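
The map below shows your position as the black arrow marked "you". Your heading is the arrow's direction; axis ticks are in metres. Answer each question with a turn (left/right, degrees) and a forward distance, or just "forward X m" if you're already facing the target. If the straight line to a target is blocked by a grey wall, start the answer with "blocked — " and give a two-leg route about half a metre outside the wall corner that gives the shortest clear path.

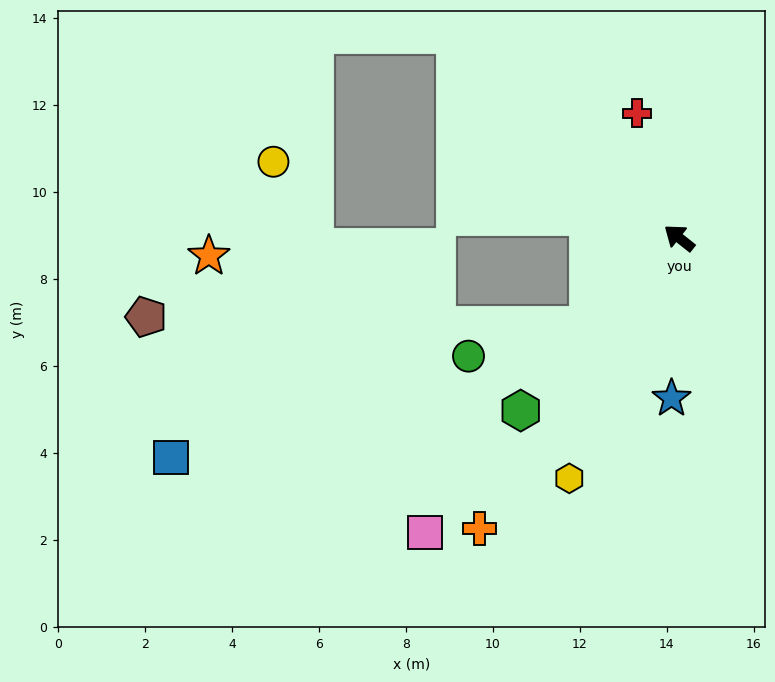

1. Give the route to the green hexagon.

turn left 86°, forward 5.4 m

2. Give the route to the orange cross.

turn left 94°, forward 8.1 m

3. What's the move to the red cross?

turn right 33°, forward 3.0 m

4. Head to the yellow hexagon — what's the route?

turn left 104°, forward 6.1 m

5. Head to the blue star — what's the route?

turn left 126°, forward 3.7 m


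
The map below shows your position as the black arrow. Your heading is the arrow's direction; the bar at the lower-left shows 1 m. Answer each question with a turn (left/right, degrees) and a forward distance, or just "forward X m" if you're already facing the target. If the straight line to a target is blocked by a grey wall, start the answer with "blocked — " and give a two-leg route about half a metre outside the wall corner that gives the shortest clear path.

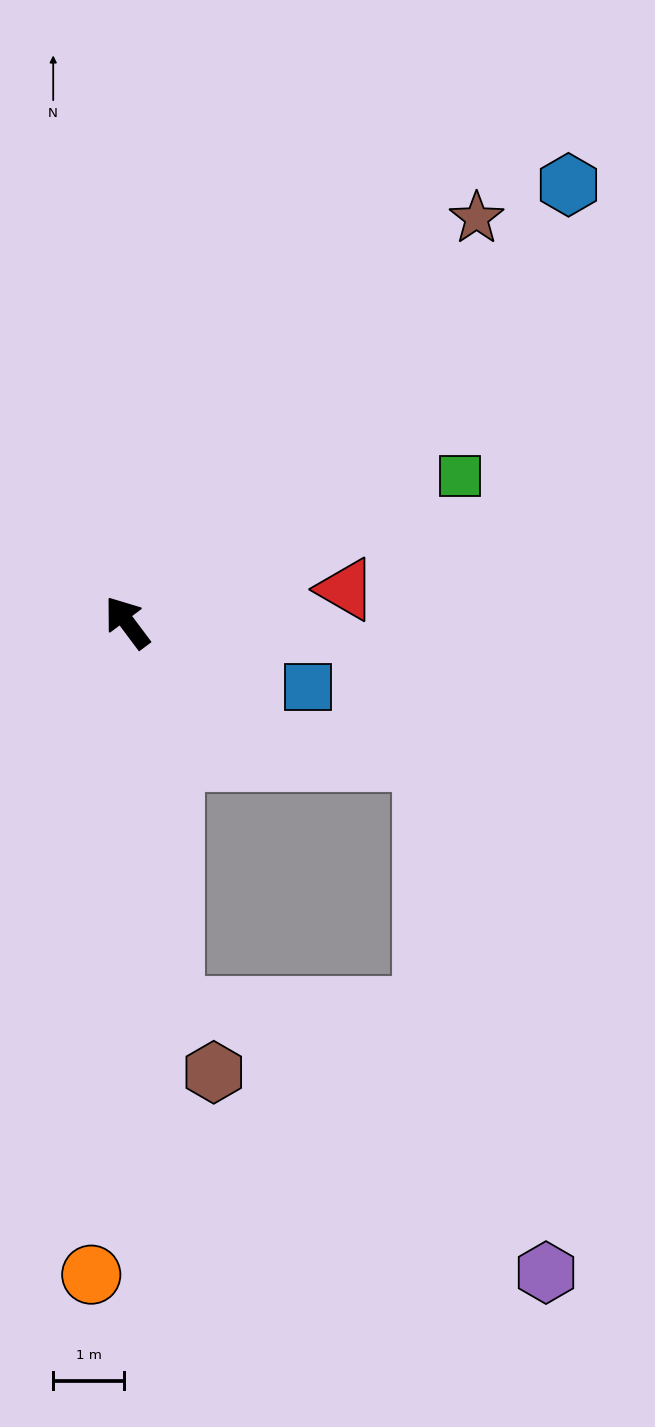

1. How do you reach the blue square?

turn right 147°, forward 2.7 m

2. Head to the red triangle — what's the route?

turn right 118°, forward 3.1 m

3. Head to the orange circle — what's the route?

turn left 140°, forward 9.2 m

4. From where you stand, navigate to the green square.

turn right 103°, forward 5.1 m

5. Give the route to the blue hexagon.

turn right 82°, forward 8.8 m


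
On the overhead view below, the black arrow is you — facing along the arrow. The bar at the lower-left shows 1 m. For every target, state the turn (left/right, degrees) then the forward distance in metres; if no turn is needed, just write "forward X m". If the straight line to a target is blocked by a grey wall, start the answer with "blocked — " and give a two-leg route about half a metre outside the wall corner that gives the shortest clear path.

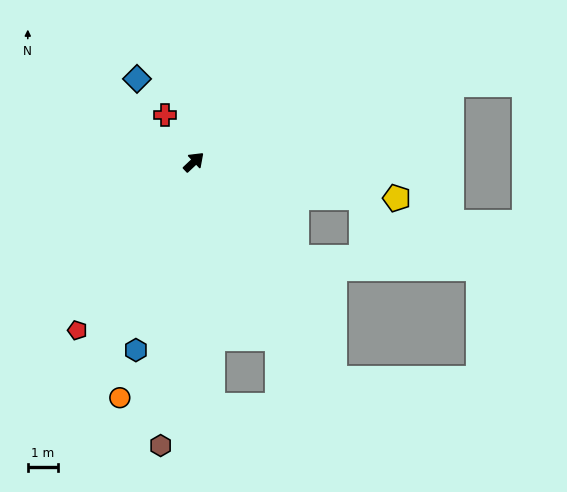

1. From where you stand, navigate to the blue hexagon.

turn right 150°, forward 6.5 m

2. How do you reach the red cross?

turn left 78°, forward 1.8 m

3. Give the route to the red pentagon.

turn right 168°, forward 6.8 m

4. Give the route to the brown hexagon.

turn right 140°, forward 9.4 m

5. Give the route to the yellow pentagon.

turn right 53°, forward 6.8 m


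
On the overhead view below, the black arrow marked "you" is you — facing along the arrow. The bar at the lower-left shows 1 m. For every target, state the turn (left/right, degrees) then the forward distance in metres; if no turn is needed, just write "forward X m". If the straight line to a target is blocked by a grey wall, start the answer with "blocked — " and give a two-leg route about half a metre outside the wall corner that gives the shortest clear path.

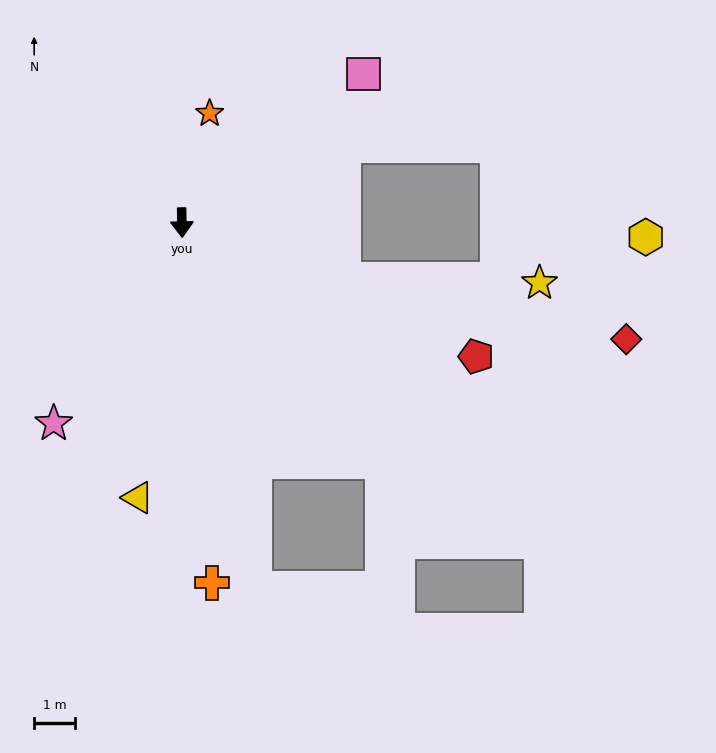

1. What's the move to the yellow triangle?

turn right 10°, forward 6.9 m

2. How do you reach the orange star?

turn left 165°, forward 2.8 m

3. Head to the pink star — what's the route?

turn right 34°, forward 5.9 m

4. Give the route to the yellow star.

blocked — turn left 70°, forward 4.2 m, then turn left 18°, forward 4.8 m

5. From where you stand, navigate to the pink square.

turn left 128°, forward 5.8 m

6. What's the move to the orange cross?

turn left 4°, forward 8.9 m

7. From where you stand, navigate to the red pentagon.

turn left 64°, forward 8.0 m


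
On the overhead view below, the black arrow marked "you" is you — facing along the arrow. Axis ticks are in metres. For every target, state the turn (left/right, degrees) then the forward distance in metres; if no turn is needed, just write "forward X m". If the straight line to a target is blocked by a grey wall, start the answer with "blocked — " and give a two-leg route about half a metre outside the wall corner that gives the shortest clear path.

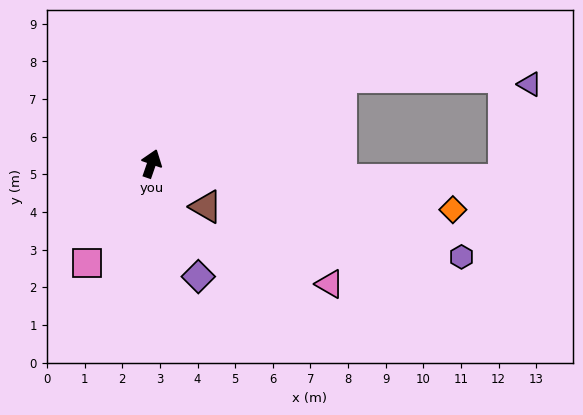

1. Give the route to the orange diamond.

turn right 80°, forward 8.1 m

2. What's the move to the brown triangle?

turn right 109°, forward 1.8 m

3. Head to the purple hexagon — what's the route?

turn right 88°, forward 8.6 m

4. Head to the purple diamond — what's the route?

turn right 138°, forward 3.2 m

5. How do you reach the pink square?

turn left 166°, forward 3.1 m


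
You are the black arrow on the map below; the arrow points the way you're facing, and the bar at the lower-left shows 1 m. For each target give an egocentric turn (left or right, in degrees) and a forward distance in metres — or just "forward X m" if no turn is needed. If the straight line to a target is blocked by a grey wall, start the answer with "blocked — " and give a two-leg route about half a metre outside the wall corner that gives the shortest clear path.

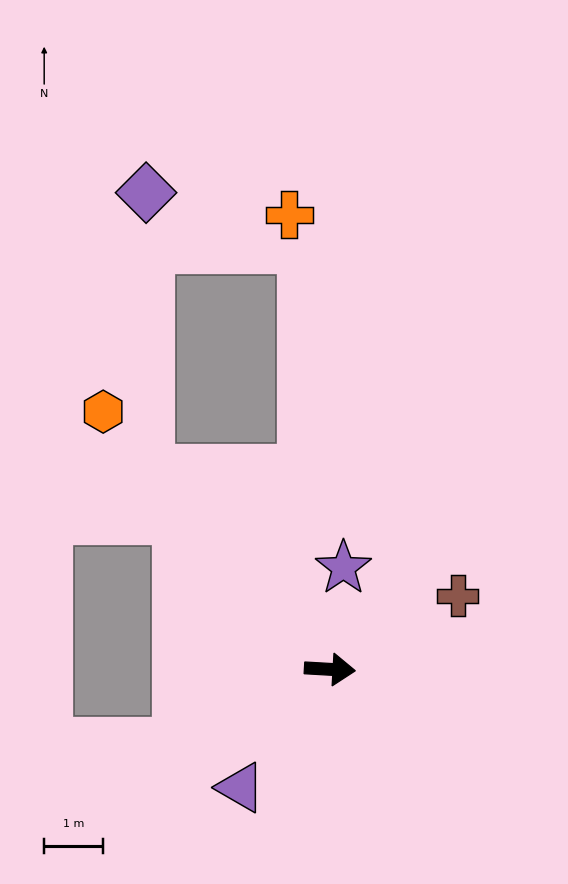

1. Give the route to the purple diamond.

blocked — turn left 135°, forward 4.6 m, then turn right 41°, forward 4.7 m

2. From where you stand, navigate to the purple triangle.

turn right 124°, forward 2.5 m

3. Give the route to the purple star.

turn left 86°, forward 1.7 m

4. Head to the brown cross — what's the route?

turn left 33°, forward 2.5 m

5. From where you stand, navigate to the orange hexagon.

turn left 135°, forward 5.8 m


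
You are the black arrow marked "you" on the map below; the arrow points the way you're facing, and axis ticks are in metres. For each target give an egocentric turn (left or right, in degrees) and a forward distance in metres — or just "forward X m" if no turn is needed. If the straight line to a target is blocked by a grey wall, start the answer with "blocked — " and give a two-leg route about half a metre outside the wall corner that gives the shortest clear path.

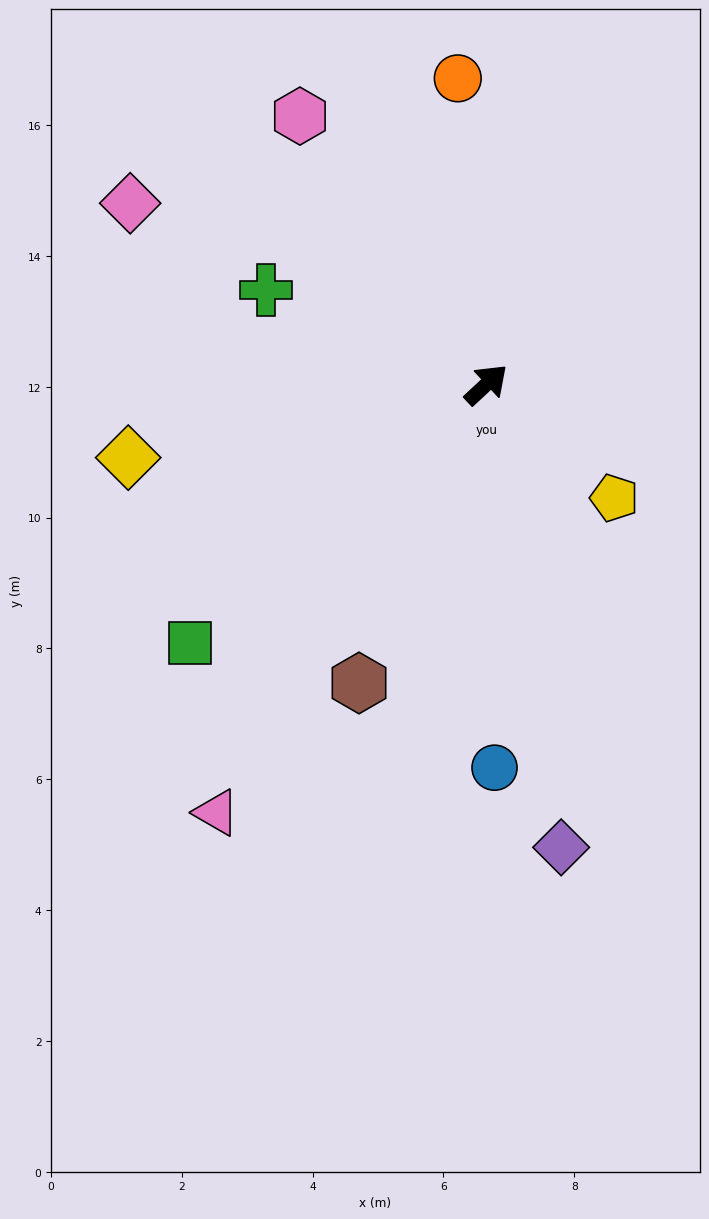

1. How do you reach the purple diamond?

turn right 124°, forward 7.2 m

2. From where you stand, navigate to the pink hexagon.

turn left 82°, forward 5.0 m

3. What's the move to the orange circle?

turn left 52°, forward 4.7 m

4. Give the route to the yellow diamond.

turn left 149°, forward 5.6 m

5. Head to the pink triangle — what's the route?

turn right 165°, forward 7.7 m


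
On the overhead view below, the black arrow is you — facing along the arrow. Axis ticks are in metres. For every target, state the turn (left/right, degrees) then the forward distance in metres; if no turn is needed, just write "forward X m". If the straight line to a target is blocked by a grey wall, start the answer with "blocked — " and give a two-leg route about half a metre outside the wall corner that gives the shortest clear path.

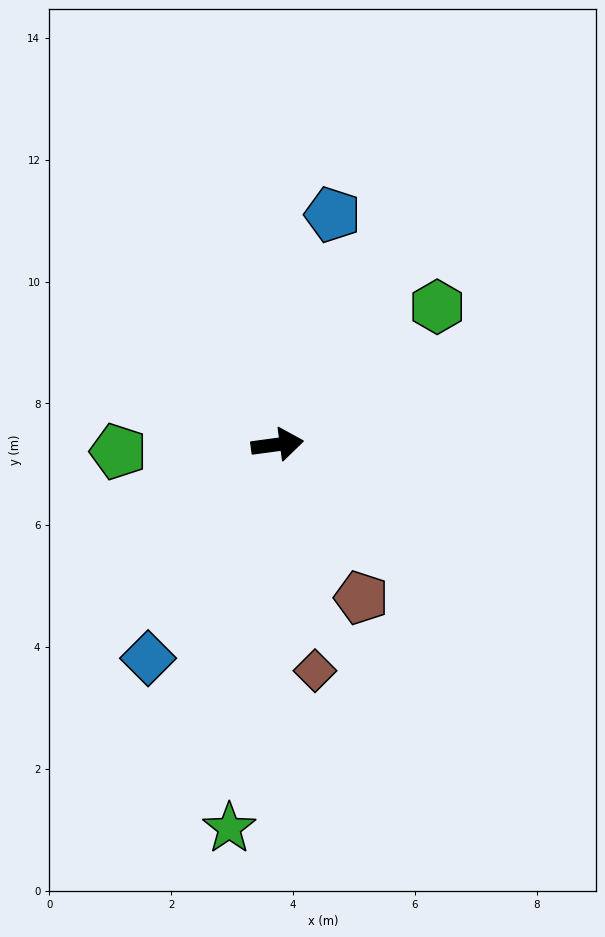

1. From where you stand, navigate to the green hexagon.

turn left 33°, forward 3.5 m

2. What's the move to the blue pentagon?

turn left 69°, forward 3.9 m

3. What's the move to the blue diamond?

turn right 129°, forward 4.1 m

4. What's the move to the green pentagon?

turn left 175°, forward 2.6 m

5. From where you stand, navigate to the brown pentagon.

turn right 69°, forward 2.9 m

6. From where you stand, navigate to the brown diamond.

turn right 88°, forward 3.8 m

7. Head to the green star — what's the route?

turn right 105°, forward 6.3 m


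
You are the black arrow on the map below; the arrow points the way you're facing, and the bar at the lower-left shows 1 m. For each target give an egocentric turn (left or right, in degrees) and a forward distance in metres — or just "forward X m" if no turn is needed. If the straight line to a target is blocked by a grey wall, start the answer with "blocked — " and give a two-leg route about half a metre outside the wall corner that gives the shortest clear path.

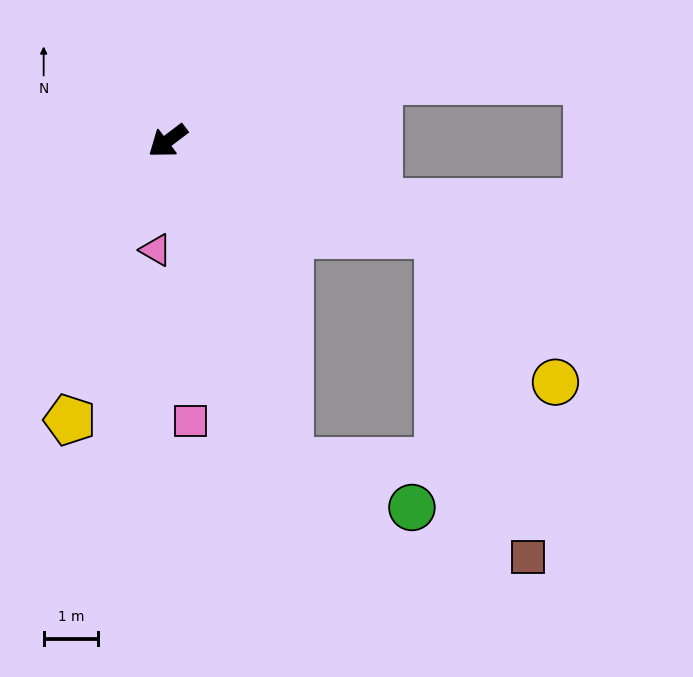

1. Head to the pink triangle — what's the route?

turn left 47°, forward 2.0 m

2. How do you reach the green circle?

blocked — turn left 74°, forward 6.3 m, then turn left 48°, forward 2.4 m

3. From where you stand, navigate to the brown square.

blocked — turn left 124°, forward 5.2 m, then turn right 55°, forward 6.1 m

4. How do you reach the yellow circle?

blocked — turn left 124°, forward 5.2 m, then turn right 32°, forward 3.4 m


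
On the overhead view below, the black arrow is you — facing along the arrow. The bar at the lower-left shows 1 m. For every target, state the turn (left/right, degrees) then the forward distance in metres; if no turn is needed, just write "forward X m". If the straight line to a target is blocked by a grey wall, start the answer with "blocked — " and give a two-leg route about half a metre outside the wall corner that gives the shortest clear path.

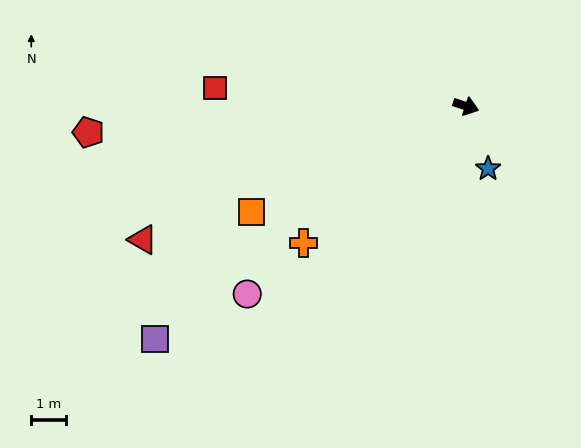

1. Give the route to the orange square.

turn right 136°, forward 6.9 m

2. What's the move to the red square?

turn right 166°, forward 7.2 m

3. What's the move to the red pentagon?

turn right 158°, forward 10.9 m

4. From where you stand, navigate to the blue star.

turn right 52°, forward 1.9 m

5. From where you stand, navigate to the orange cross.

turn right 122°, forward 6.1 m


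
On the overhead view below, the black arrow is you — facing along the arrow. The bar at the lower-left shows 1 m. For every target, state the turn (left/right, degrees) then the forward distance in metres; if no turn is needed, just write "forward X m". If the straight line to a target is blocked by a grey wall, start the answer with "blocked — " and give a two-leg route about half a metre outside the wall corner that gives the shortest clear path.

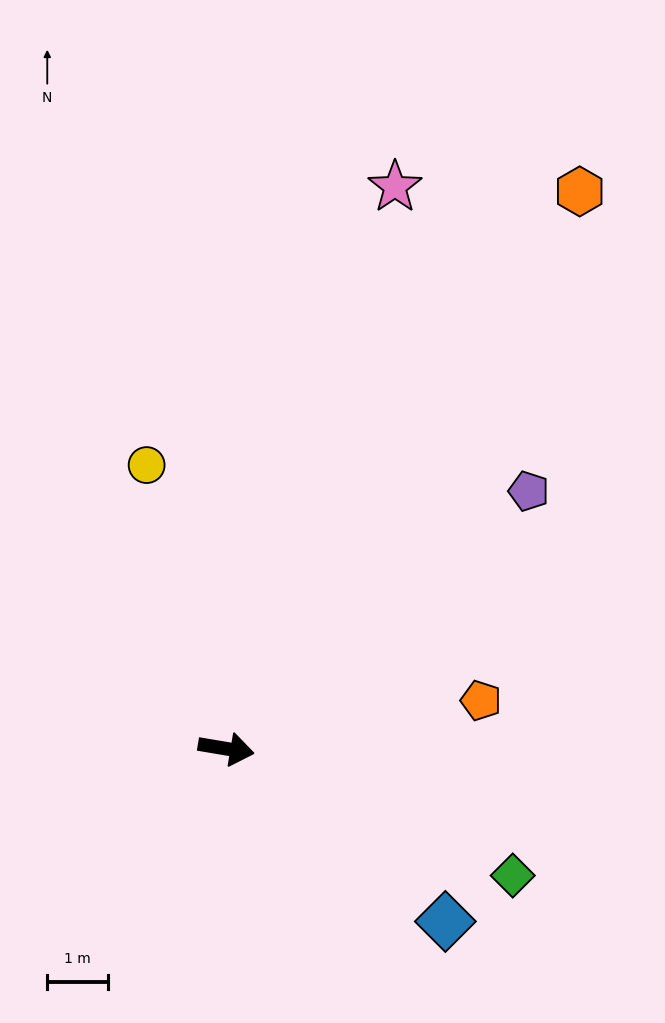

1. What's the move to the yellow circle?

turn left 115°, forward 4.9 m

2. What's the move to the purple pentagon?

turn left 50°, forward 6.6 m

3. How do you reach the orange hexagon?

turn left 67°, forward 10.9 m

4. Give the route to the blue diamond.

turn right 29°, forward 4.6 m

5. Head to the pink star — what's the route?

turn left 83°, forward 9.7 m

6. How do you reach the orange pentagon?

turn left 20°, forward 4.3 m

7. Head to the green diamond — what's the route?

turn right 14°, forward 5.2 m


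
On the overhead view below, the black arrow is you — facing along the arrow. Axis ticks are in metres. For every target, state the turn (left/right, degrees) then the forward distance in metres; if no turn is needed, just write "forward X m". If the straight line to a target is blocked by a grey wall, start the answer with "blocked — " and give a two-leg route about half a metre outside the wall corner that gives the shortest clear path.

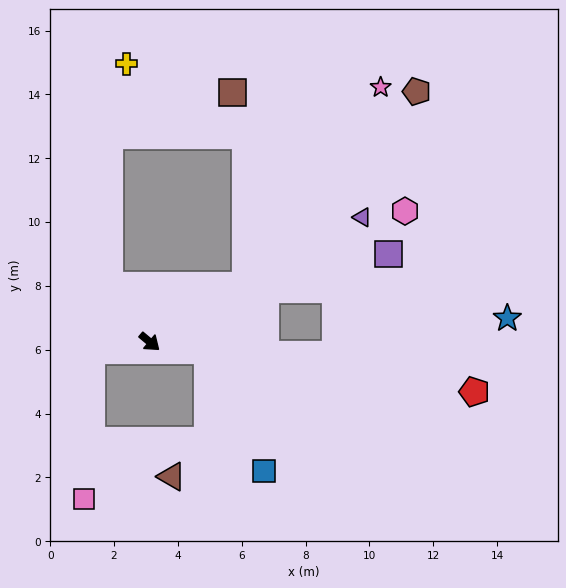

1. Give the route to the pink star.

blocked — turn left 71°, forward 3.5 m, then turn left 25°, forward 7.5 m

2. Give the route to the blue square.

blocked — turn left 31°, forward 1.8 m, then turn right 56°, forward 4.2 m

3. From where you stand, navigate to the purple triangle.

turn left 70°, forward 7.7 m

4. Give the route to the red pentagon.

turn left 31°, forward 10.3 m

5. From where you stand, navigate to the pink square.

blocked — turn right 131°, forward 1.8 m, then turn left 78°, forward 4.6 m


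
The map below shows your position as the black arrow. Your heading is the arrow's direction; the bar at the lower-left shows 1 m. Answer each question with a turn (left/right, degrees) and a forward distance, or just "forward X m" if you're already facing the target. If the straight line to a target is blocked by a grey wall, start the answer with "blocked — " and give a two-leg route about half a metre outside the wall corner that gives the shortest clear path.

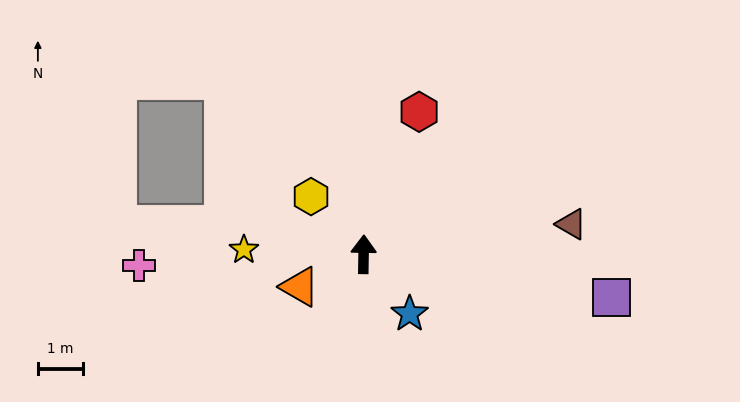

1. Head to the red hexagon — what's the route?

turn right 20°, forward 3.4 m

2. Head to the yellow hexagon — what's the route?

turn left 43°, forward 1.7 m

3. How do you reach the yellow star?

turn left 89°, forward 2.7 m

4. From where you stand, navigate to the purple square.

turn right 99°, forward 5.6 m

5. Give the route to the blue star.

turn right 141°, forward 1.7 m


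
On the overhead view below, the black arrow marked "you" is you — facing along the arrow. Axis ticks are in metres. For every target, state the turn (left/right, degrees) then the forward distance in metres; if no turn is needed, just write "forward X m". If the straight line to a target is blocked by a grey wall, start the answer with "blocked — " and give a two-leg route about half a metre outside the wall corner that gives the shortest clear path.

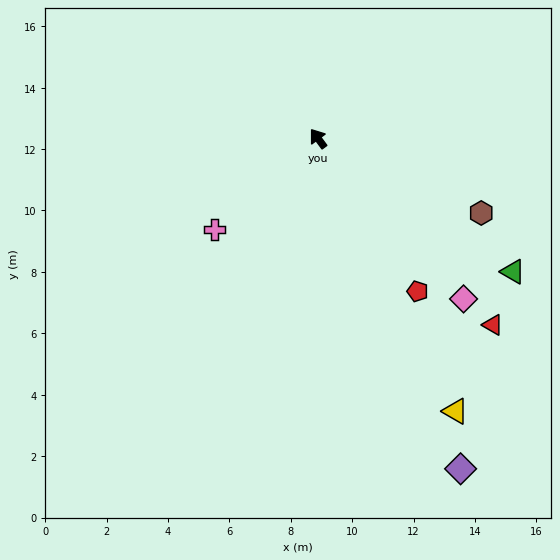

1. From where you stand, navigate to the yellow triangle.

turn left 170°, forward 9.9 m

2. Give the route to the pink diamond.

turn right 174°, forward 7.1 m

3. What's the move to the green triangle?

turn right 161°, forward 7.7 m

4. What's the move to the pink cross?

turn left 95°, forward 4.5 m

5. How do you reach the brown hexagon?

turn right 151°, forward 5.8 m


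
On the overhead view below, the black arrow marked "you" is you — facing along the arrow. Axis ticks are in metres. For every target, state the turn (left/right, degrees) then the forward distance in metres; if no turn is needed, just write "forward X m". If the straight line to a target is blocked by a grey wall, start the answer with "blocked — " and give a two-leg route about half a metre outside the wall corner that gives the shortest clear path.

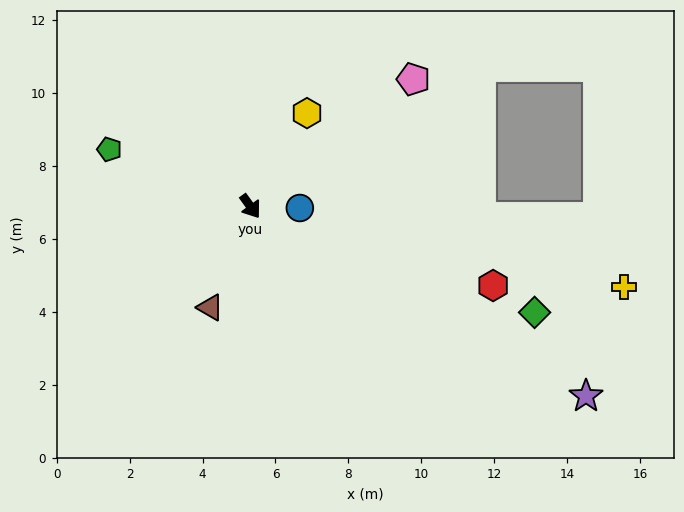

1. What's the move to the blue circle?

turn left 52°, forward 1.4 m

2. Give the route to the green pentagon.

turn right 148°, forward 4.2 m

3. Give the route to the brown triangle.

turn right 57°, forward 3.0 m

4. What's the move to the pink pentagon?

turn left 92°, forward 5.7 m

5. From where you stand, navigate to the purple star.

turn left 25°, forward 10.6 m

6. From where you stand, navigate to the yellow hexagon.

turn left 113°, forward 3.0 m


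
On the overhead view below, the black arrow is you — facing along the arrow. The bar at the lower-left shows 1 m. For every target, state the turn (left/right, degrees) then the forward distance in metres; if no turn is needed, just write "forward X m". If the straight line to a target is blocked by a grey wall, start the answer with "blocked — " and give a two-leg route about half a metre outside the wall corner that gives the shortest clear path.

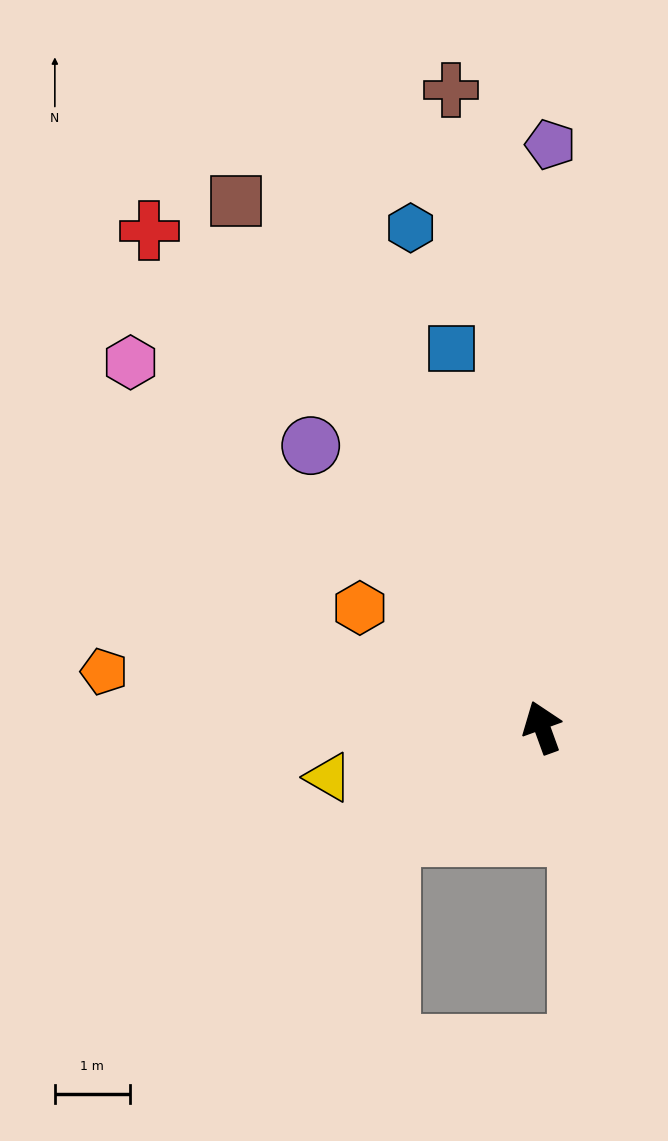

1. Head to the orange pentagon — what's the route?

turn left 63°, forward 5.9 m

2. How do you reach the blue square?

turn right 7°, forward 5.2 m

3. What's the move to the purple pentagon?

turn right 21°, forward 7.8 m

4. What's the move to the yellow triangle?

turn left 83°, forward 2.9 m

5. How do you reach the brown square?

turn left 10°, forward 8.1 m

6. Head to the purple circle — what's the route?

turn left 19°, forward 4.9 m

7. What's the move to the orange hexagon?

turn left 37°, forward 2.9 m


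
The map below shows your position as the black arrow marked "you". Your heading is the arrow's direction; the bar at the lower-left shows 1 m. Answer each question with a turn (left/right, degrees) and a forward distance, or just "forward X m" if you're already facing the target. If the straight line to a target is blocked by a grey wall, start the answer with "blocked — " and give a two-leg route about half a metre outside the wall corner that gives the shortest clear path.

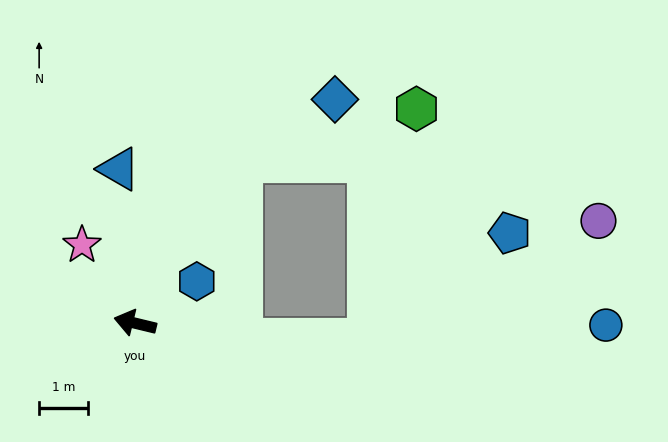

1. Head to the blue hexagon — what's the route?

turn right 132°, forward 1.5 m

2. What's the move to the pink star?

turn right 42°, forward 1.9 m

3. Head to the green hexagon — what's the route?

blocked — turn right 110°, forward 3.9 m, then turn right 40°, forward 3.7 m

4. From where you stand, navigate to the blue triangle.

turn right 70°, forward 3.2 m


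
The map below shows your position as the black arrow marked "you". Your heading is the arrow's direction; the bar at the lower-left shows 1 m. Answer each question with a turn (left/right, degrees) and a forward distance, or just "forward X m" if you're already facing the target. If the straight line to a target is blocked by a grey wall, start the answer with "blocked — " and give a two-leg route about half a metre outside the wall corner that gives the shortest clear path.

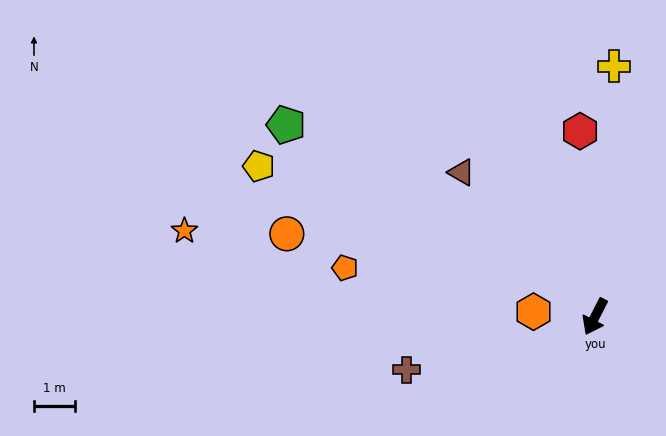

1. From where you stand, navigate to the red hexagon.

turn right 148°, forward 4.5 m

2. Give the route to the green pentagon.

turn right 95°, forward 8.9 m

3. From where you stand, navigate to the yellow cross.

turn right 157°, forward 6.1 m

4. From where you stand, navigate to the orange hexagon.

turn right 68°, forward 1.5 m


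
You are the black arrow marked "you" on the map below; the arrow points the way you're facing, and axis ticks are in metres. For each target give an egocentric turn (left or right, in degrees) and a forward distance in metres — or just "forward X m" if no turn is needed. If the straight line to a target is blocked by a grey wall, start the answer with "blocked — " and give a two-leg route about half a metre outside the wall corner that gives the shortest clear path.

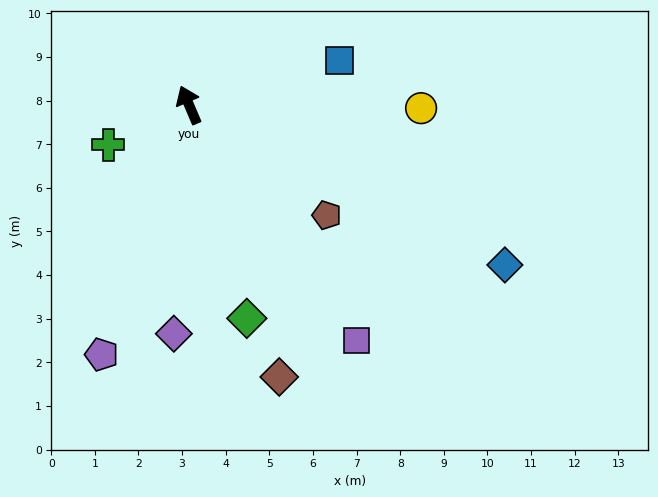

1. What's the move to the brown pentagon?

turn right 152°, forward 4.0 m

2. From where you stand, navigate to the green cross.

turn left 93°, forward 2.1 m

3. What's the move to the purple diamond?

turn left 153°, forward 5.3 m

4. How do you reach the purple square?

turn right 168°, forward 6.6 m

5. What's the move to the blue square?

turn right 97°, forward 3.6 m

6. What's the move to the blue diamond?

turn right 140°, forward 8.1 m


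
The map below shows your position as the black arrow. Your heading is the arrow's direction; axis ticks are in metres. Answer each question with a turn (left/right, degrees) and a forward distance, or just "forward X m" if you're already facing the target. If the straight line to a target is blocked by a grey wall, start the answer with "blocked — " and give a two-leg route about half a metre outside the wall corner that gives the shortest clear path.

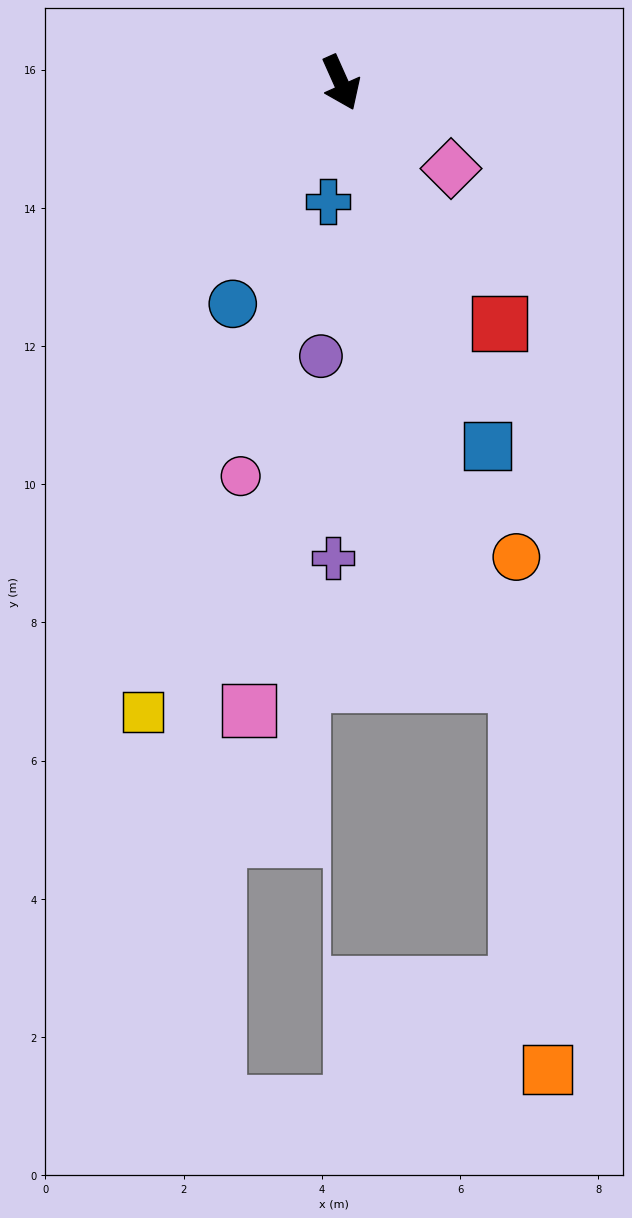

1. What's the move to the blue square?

turn right 2°, forward 5.7 m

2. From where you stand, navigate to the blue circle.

turn right 50°, forward 3.6 m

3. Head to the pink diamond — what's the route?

turn left 28°, forward 2.0 m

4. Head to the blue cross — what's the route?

turn right 30°, forward 1.7 m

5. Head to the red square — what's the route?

turn left 9°, forward 4.2 m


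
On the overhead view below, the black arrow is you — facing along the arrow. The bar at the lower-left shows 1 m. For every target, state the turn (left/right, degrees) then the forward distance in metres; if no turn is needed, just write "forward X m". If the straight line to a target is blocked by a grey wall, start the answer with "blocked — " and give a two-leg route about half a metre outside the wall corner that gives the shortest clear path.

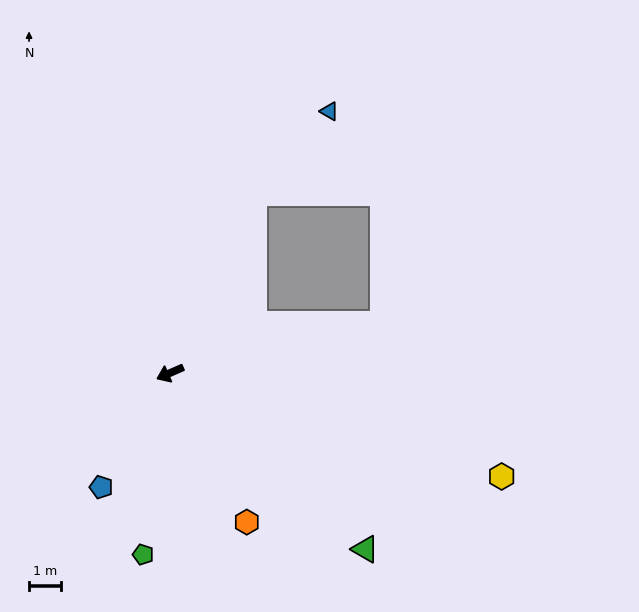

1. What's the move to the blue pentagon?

turn left 35°, forward 4.2 m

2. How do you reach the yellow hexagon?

turn left 139°, forward 11.0 m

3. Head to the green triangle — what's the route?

turn left 114°, forward 8.3 m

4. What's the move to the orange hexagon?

turn left 93°, forward 5.3 m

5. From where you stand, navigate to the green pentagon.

turn left 58°, forward 5.8 m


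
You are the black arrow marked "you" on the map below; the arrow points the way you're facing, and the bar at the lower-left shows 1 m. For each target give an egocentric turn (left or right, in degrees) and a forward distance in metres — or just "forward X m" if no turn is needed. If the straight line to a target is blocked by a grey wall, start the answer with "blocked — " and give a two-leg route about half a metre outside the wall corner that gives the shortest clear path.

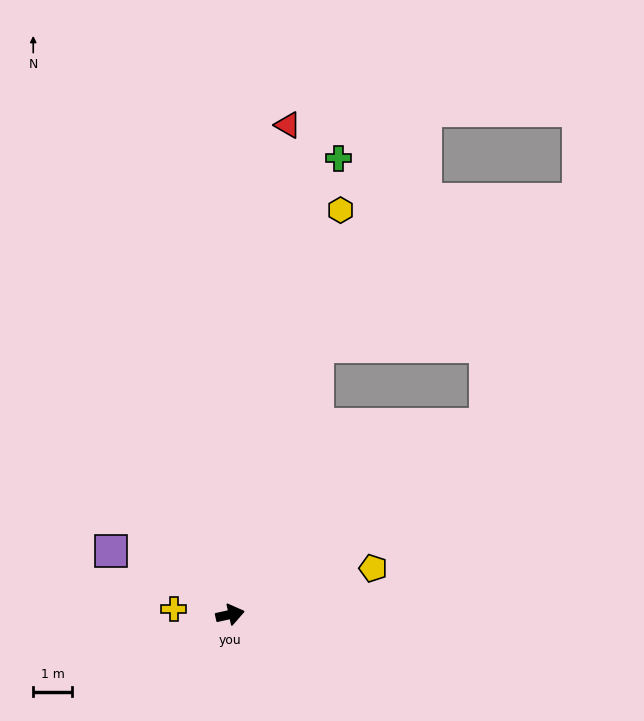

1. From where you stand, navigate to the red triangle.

turn left 71°, forward 12.6 m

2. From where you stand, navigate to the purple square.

turn left 140°, forward 3.5 m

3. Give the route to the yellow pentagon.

turn left 5°, forward 3.9 m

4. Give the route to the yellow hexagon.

turn left 62°, forward 10.8 m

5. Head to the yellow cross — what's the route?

turn left 162°, forward 1.5 m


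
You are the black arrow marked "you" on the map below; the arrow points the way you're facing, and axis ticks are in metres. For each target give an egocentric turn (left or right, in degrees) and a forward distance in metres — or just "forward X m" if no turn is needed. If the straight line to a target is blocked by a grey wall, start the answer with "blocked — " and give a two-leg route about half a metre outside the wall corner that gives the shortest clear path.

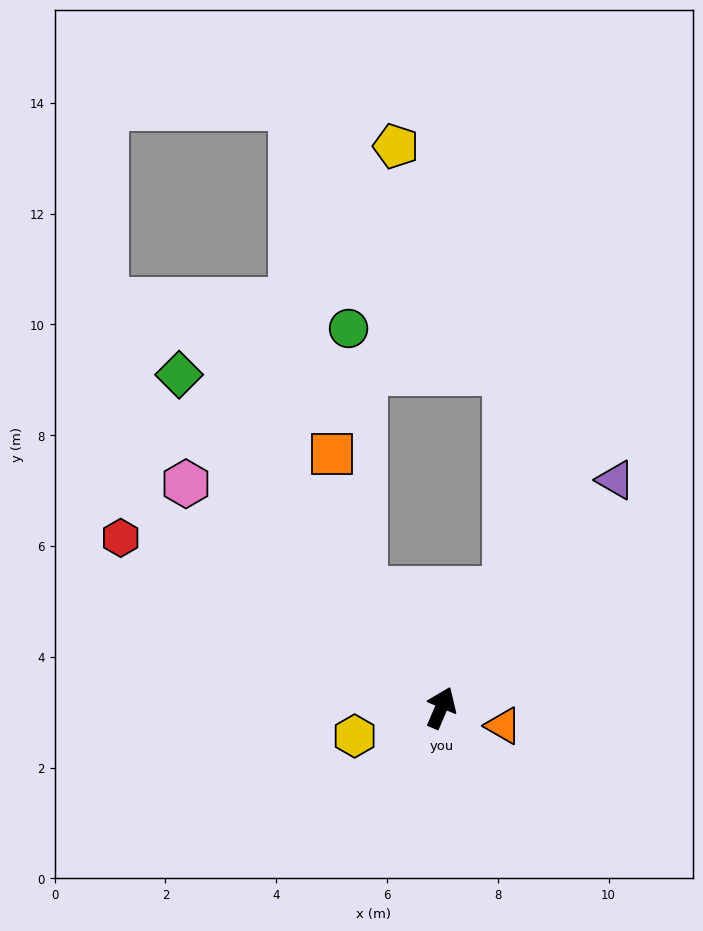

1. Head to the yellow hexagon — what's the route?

turn left 131°, forward 1.6 m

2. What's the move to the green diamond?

turn left 61°, forward 7.6 m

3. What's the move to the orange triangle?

turn right 83°, forward 1.2 m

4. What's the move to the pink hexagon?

turn left 72°, forward 6.1 m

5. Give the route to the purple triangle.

turn right 14°, forward 5.2 m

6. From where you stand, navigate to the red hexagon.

turn left 85°, forward 6.5 m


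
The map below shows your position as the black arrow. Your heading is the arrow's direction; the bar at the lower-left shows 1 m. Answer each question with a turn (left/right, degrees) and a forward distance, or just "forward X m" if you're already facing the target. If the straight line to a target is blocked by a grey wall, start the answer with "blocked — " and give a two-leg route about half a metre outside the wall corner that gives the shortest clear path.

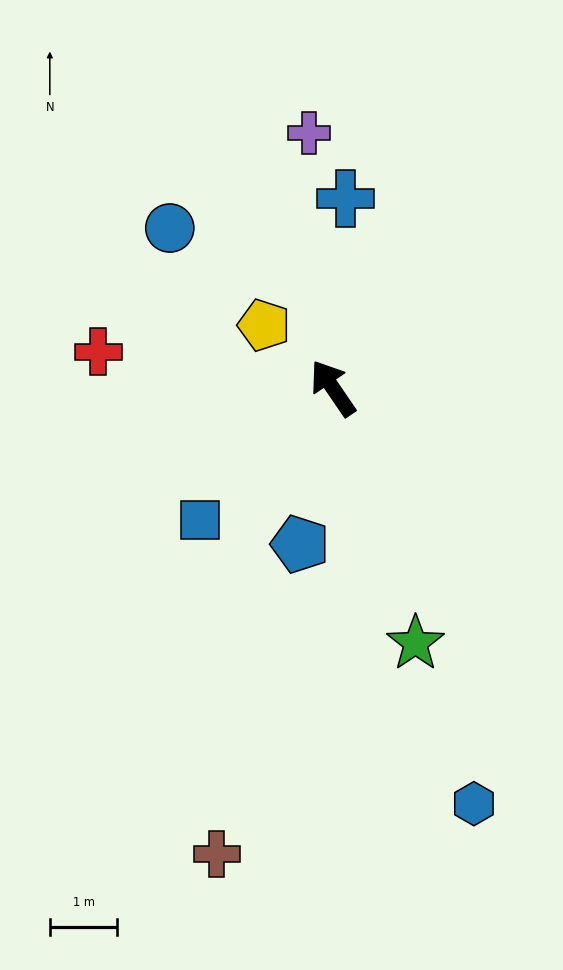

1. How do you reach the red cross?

turn left 47°, forward 3.5 m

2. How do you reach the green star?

turn left 164°, forward 4.0 m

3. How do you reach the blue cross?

turn right 38°, forward 2.8 m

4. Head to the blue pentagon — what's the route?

turn left 134°, forward 2.4 m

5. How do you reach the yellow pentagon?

turn left 13°, forward 1.4 m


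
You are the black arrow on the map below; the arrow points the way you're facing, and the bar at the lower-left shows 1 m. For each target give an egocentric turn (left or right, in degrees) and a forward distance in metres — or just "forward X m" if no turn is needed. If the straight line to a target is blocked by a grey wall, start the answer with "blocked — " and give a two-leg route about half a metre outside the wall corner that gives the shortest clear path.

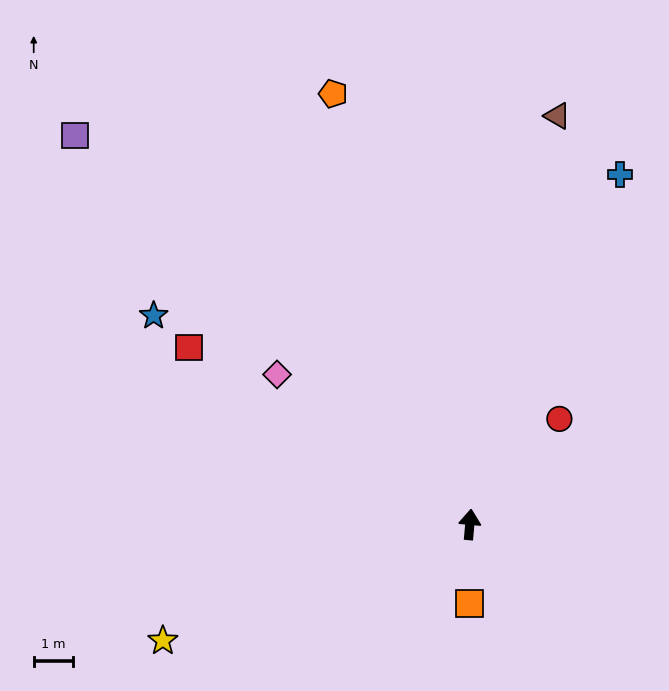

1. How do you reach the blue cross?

turn right 18°, forward 9.7 m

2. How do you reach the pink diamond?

turn left 57°, forward 6.2 m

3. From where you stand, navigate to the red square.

turn left 63°, forward 8.5 m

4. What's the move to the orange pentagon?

turn left 23°, forward 11.5 m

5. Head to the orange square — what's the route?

turn right 175°, forward 2.0 m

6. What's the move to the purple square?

turn left 50°, forward 14.2 m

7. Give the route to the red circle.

turn right 35°, forward 3.5 m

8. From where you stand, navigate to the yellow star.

turn left 116°, forward 8.4 m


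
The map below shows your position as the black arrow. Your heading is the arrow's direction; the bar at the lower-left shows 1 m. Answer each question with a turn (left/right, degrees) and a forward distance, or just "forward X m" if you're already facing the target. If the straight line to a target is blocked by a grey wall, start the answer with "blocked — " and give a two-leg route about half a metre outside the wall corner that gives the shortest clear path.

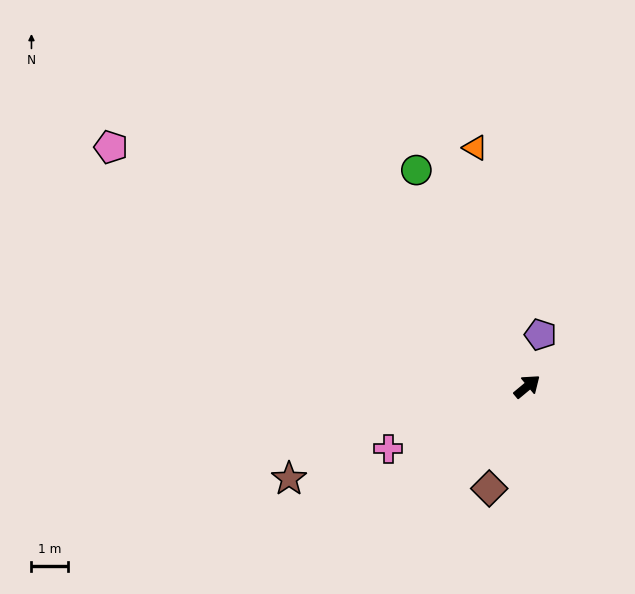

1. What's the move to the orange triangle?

turn left 63°, forward 6.7 m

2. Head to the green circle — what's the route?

turn left 77°, forward 6.7 m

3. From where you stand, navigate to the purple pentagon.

turn left 36°, forward 1.5 m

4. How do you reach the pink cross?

turn left 164°, forward 4.2 m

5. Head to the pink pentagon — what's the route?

turn left 110°, forward 13.2 m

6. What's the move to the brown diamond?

turn right 150°, forward 3.0 m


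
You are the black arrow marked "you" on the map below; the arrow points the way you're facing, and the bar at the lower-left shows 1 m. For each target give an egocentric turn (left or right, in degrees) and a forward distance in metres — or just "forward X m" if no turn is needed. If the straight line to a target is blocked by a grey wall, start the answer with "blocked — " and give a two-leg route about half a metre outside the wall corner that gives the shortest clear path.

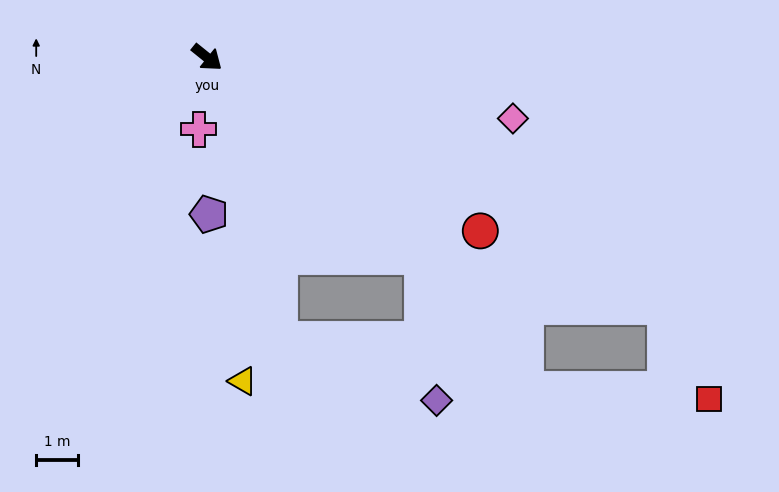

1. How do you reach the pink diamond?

turn left 28°, forward 7.4 m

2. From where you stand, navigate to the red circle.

turn left 6°, forward 7.7 m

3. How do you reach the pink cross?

turn right 58°, forward 1.7 m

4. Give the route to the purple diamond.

blocked — turn right 4°, forward 7.0 m, then turn right 41°, forward 3.4 m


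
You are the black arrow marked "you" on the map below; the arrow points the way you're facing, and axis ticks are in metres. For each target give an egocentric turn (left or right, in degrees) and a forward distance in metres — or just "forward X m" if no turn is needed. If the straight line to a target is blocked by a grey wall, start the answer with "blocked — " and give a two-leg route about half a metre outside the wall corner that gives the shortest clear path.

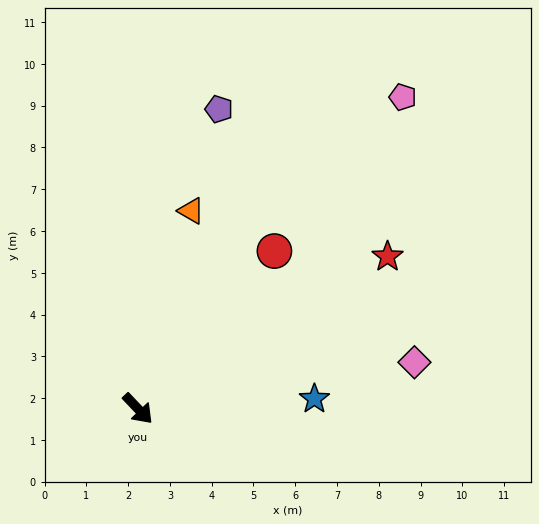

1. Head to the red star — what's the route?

turn left 78°, forward 7.0 m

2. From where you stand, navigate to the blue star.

turn left 50°, forward 4.2 m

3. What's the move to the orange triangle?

turn left 121°, forward 4.9 m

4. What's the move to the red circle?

turn left 96°, forward 5.0 m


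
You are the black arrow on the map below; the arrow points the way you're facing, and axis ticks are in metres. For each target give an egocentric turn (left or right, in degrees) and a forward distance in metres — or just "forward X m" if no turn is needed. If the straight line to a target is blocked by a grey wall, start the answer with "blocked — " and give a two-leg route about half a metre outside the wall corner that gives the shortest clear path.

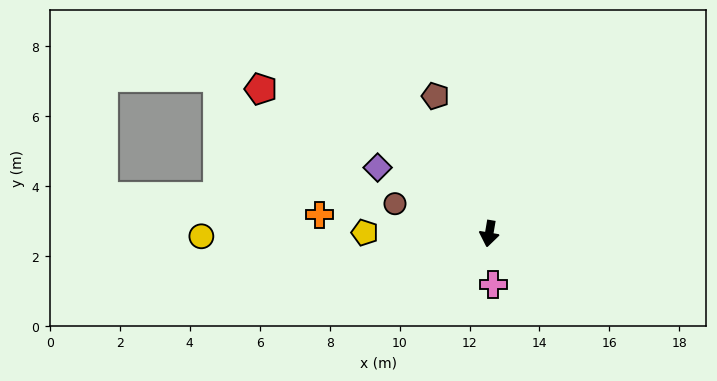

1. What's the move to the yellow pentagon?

turn right 81°, forward 3.6 m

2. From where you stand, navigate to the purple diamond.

turn right 111°, forward 3.7 m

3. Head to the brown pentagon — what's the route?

turn right 149°, forward 4.2 m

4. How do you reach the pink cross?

turn left 14°, forward 1.5 m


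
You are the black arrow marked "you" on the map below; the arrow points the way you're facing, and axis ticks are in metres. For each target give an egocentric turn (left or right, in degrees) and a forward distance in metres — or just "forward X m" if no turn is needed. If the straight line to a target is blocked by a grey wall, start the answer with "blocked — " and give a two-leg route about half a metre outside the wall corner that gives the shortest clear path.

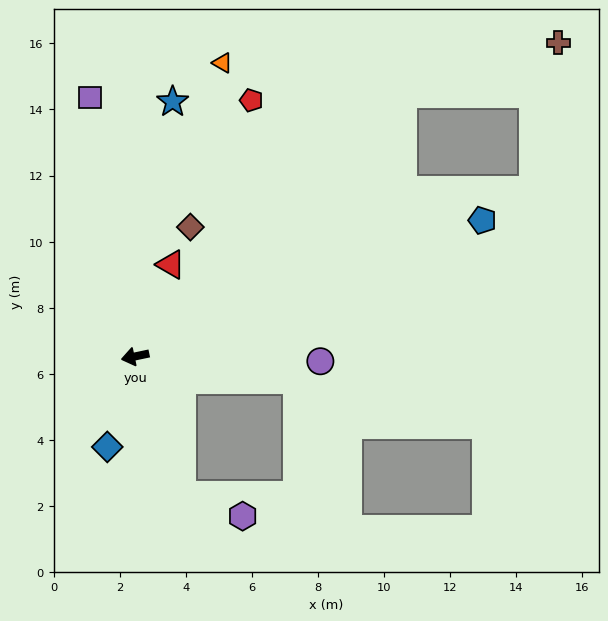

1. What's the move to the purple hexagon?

blocked — turn left 97°, forward 4.4 m, then turn left 52°, forward 1.9 m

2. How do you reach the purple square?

turn right 92°, forward 8.0 m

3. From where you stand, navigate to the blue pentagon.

turn right 171°, forward 11.3 m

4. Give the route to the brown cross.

blocked — turn right 148°, forward 11.4 m, then turn right 25°, forward 4.9 m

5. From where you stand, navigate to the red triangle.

turn right 123°, forward 3.0 m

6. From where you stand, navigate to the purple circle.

turn left 167°, forward 5.6 m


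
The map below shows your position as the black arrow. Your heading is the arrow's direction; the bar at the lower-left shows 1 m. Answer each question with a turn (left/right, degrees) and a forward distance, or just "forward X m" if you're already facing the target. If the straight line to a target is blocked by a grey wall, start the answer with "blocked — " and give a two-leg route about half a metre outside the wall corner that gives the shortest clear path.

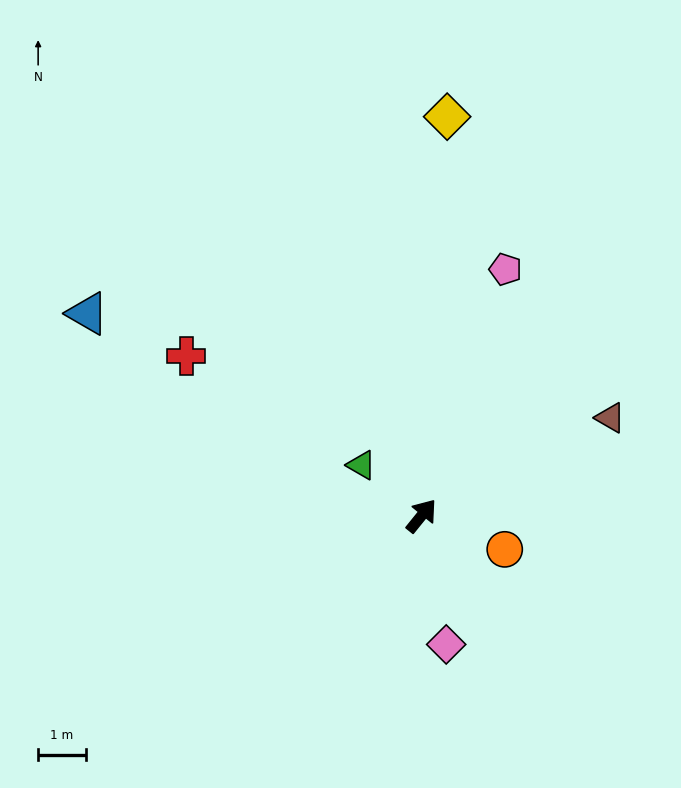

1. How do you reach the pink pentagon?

turn left 20°, forward 5.5 m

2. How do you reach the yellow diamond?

turn left 35°, forward 8.4 m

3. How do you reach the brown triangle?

turn right 24°, forward 4.5 m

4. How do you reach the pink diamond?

turn right 130°, forward 2.8 m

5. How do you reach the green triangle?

turn left 89°, forward 1.7 m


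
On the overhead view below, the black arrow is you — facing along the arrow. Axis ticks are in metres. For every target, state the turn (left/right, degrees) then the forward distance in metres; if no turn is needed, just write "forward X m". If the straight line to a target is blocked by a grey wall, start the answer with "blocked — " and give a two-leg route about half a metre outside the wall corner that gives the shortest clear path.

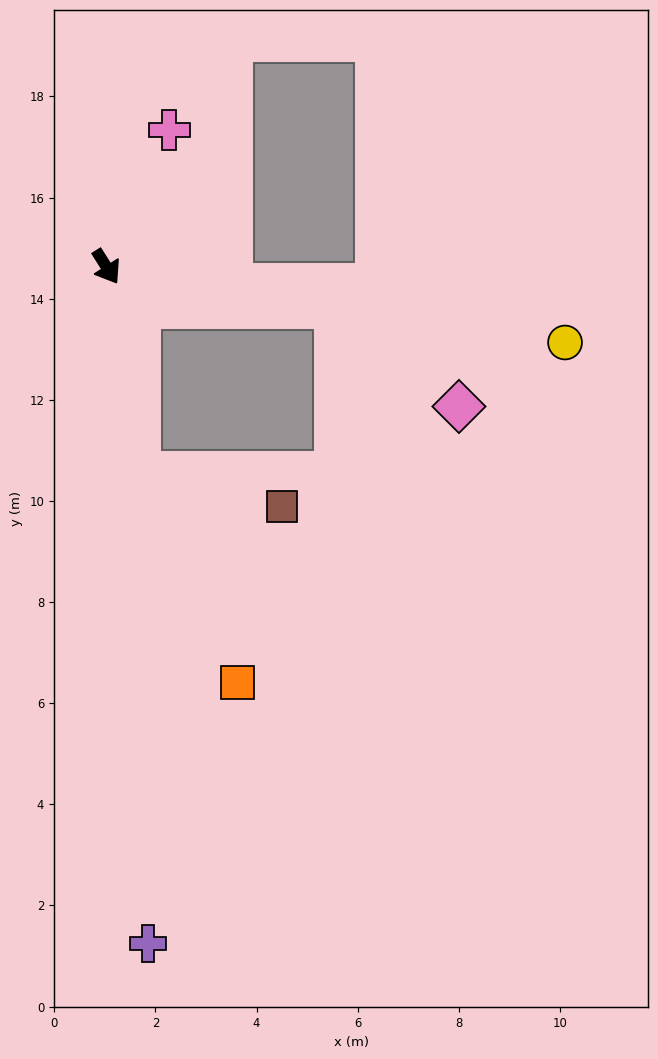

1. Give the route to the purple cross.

turn right 29°, forward 13.4 m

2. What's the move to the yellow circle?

turn left 48°, forward 9.2 m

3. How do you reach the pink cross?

turn left 123°, forward 3.0 m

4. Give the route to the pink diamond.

blocked — turn left 48°, forward 4.6 m, then turn right 29°, forward 3.1 m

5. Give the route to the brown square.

blocked — turn right 23°, forward 4.1 m, then turn left 67°, forward 2.9 m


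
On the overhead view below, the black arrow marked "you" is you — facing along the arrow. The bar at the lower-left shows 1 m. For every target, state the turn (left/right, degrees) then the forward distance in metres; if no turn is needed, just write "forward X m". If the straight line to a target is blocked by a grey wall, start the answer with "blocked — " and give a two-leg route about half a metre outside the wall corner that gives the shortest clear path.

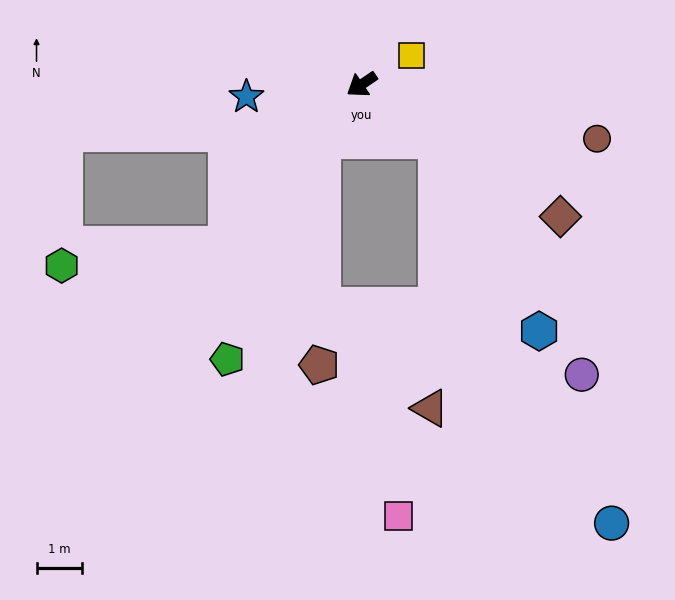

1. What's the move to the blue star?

turn right 28°, forward 2.6 m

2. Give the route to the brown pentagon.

blocked — turn left 19°, forward 1.5 m, then turn left 36°, forward 5.0 m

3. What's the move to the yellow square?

turn left 176°, forward 1.3 m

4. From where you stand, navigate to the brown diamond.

turn left 112°, forward 5.3 m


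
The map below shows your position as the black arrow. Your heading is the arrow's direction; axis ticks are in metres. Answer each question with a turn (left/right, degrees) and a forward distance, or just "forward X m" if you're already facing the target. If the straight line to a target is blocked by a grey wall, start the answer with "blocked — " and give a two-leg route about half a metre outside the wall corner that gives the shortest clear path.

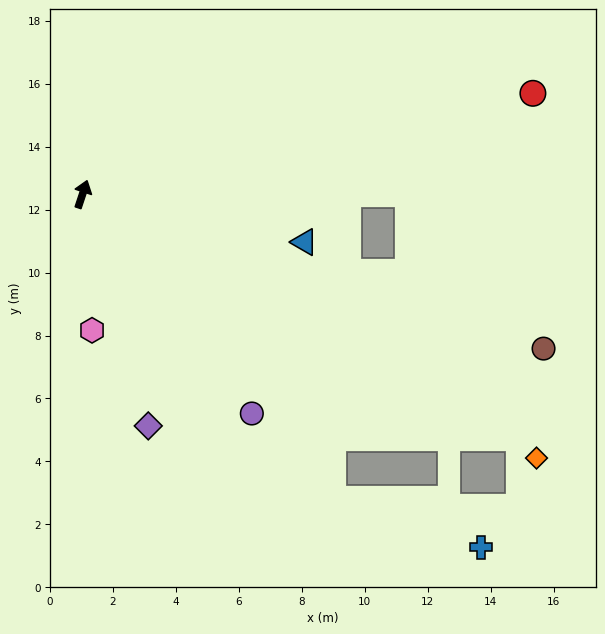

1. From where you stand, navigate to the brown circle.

turn right 90°, forward 15.4 m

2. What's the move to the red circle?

turn right 59°, forward 14.7 m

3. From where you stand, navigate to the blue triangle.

turn right 84°, forward 7.2 m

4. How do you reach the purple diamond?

turn right 146°, forward 7.7 m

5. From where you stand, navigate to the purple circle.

turn right 124°, forward 8.8 m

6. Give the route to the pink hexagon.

turn right 158°, forward 4.3 m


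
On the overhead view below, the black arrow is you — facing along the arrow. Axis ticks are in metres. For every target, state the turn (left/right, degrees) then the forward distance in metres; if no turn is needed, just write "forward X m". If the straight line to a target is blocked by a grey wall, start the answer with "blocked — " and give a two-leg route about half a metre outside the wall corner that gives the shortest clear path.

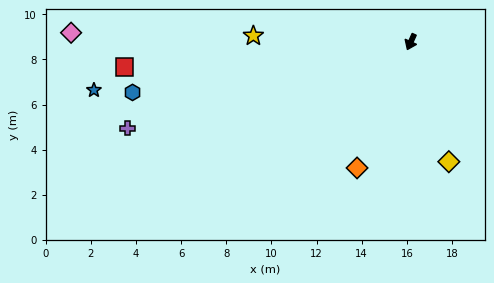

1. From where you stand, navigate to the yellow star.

turn right 68°, forward 7.0 m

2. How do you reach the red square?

turn right 61°, forward 12.7 m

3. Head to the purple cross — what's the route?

turn right 49°, forward 13.1 m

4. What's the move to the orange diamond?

forward 6.1 m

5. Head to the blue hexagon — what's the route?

turn right 56°, forward 12.5 m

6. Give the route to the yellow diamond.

turn left 42°, forward 5.6 m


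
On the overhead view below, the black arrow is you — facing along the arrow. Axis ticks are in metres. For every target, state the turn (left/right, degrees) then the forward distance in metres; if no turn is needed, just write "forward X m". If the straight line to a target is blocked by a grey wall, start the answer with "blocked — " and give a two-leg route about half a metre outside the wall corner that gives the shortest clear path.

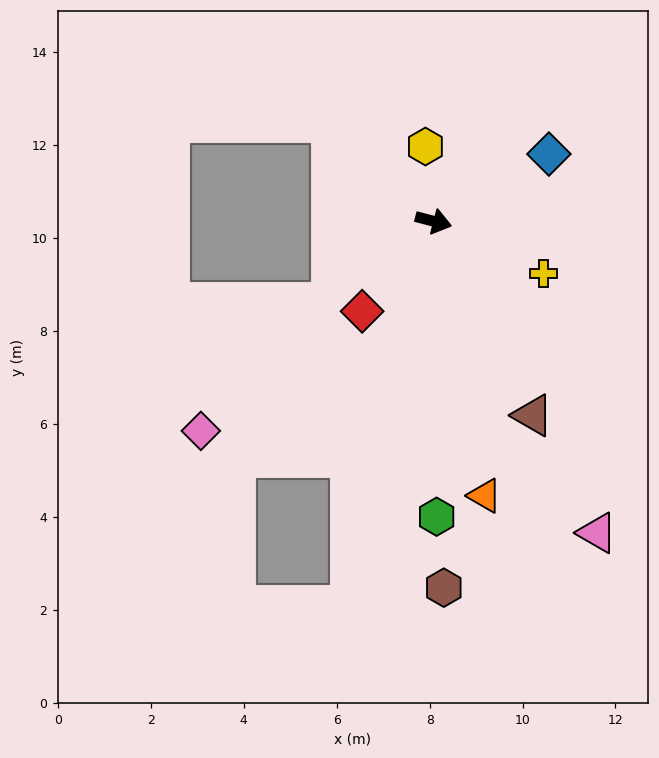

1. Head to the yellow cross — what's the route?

turn right 11°, forward 2.6 m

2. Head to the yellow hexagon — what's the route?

turn left 111°, forward 1.6 m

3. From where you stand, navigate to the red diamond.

turn right 114°, forward 2.5 m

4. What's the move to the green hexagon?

turn right 75°, forward 6.4 m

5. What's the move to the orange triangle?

turn right 65°, forward 6.0 m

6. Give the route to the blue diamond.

turn left 45°, forward 2.9 m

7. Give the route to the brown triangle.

turn right 48°, forward 4.7 m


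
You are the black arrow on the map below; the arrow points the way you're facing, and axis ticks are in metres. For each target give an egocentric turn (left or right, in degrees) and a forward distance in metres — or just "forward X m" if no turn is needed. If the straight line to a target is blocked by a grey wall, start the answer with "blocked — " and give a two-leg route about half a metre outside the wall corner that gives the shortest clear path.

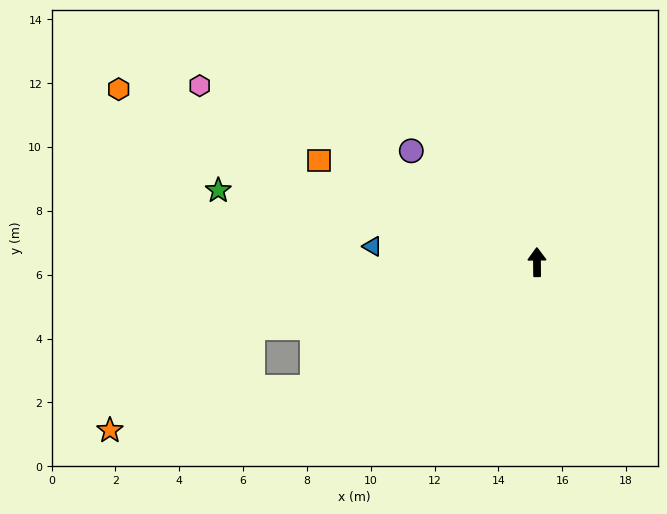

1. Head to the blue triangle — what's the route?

turn left 84°, forward 5.2 m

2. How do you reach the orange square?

turn left 64°, forward 7.5 m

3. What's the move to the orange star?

blocked — turn left 119°, forward 8.0 m, then turn right 18°, forward 6.5 m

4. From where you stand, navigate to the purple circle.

turn left 48°, forward 5.3 m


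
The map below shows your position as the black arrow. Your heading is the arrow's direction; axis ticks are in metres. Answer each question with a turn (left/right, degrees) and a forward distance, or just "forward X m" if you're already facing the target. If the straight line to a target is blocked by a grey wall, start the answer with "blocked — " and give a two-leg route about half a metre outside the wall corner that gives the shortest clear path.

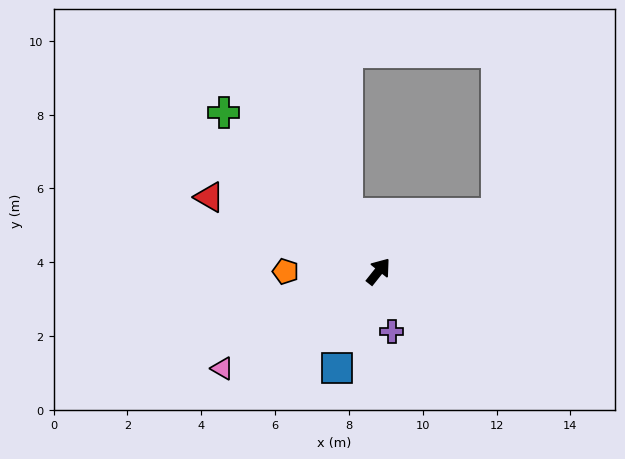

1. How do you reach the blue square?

turn right 165°, forward 2.8 m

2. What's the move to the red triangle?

turn left 105°, forward 5.0 m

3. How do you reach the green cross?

turn left 83°, forward 6.0 m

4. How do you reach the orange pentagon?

turn left 129°, forward 2.5 m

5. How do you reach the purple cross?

turn right 129°, forward 1.7 m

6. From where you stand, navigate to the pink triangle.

turn left 160°, forward 5.0 m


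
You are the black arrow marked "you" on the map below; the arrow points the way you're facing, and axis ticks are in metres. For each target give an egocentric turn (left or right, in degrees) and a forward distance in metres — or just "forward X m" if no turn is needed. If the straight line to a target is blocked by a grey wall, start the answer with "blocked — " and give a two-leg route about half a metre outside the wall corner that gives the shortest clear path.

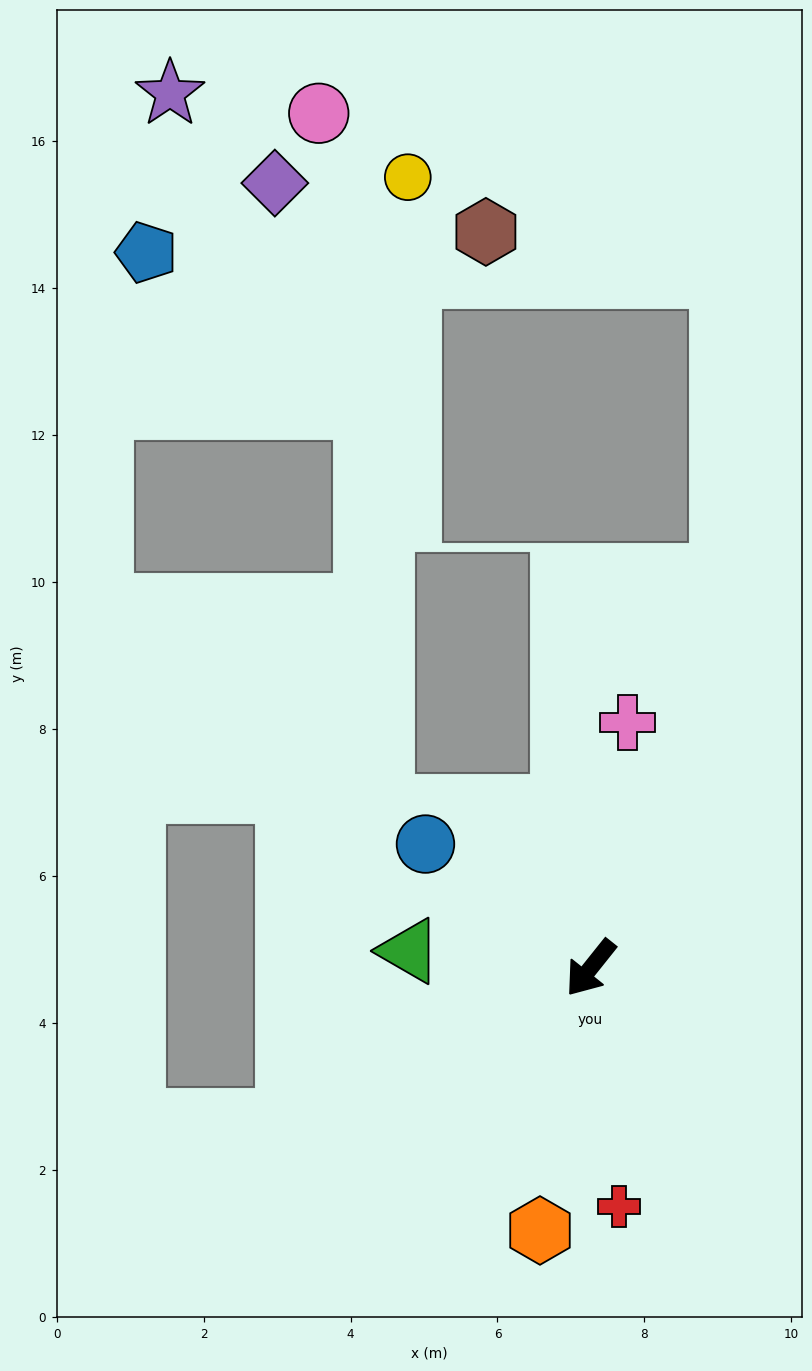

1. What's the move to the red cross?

turn left 45°, forward 3.3 m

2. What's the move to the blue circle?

turn right 88°, forward 2.8 m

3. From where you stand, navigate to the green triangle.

turn right 57°, forward 2.5 m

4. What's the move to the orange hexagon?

turn left 28°, forward 3.6 m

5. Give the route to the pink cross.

turn right 150°, forward 3.4 m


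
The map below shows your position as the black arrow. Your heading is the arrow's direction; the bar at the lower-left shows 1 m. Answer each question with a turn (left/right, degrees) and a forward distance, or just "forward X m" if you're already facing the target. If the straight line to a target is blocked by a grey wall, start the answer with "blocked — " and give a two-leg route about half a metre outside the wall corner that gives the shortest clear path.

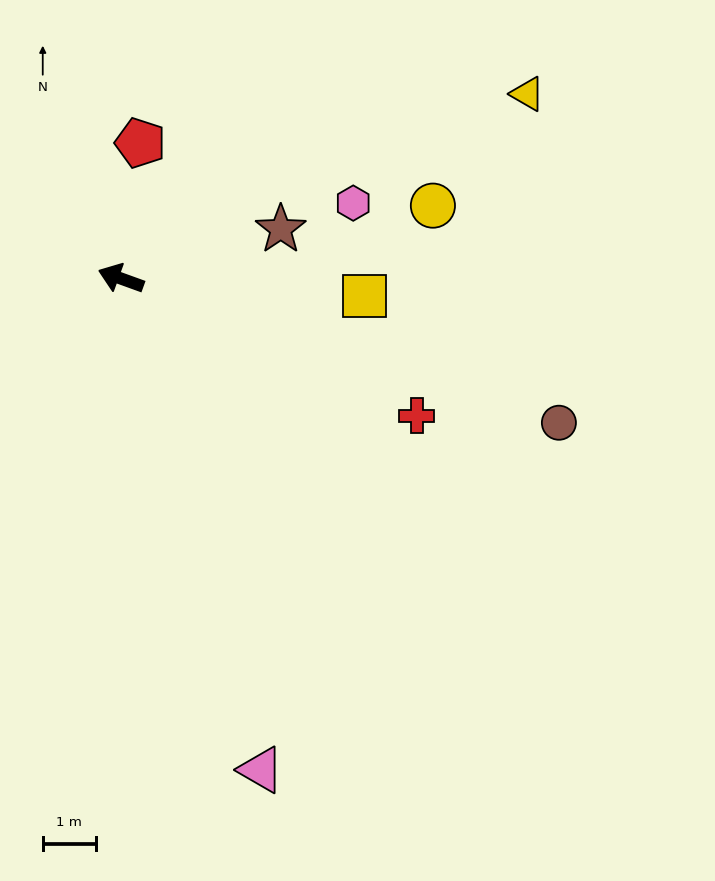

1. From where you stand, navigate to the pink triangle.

turn left 126°, forward 9.6 m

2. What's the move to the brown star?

turn right 143°, forward 3.1 m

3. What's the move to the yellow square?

turn right 164°, forward 4.6 m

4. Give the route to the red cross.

turn left 175°, forward 6.1 m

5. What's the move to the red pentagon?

turn right 78°, forward 2.6 m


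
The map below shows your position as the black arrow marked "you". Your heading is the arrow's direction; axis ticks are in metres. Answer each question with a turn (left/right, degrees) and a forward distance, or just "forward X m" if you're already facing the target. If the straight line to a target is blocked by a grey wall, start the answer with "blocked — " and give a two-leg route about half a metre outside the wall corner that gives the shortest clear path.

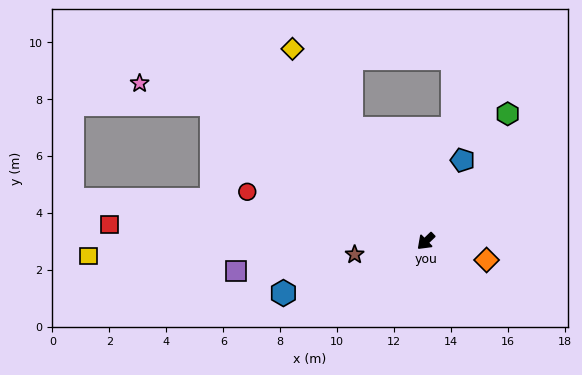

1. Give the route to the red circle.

turn right 59°, forward 6.5 m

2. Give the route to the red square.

turn right 47°, forward 11.1 m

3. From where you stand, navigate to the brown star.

turn right 33°, forward 2.5 m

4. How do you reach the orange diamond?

turn left 119°, forward 2.2 m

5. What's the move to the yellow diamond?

turn right 99°, forward 8.2 m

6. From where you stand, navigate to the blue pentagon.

turn right 158°, forward 3.1 m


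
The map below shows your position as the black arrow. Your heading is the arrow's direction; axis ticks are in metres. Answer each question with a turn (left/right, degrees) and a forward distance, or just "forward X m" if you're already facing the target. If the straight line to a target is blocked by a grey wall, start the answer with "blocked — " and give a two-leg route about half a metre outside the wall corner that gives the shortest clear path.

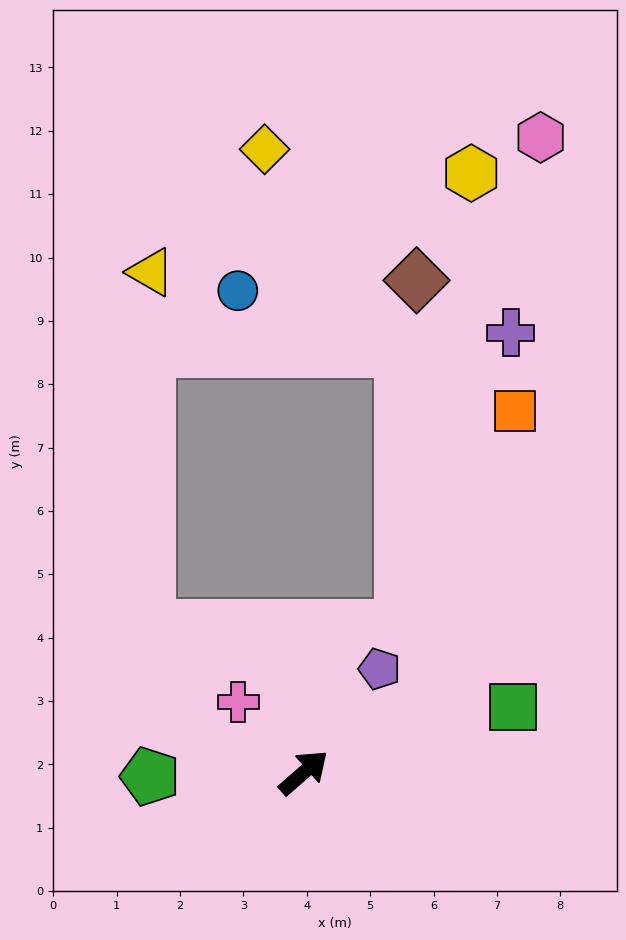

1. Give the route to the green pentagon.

turn left 140°, forward 2.4 m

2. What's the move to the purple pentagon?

turn left 13°, forward 2.0 m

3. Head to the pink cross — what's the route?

turn left 92°, forward 1.5 m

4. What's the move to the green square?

turn right 24°, forward 3.5 m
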